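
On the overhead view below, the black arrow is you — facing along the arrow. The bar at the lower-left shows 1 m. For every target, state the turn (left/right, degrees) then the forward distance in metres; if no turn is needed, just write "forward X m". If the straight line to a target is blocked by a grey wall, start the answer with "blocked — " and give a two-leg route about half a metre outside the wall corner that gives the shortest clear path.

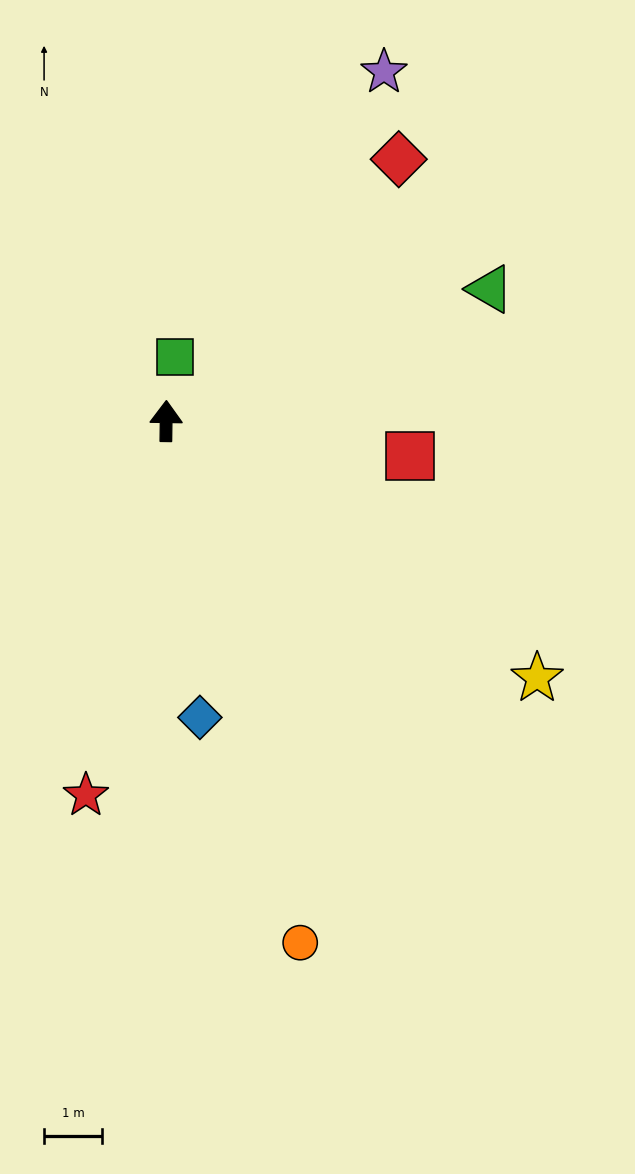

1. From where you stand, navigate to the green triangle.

turn right 67°, forward 6.0 m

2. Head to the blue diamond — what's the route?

turn right 173°, forward 5.2 m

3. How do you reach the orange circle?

turn right 165°, forward 9.3 m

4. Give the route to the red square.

turn right 97°, forward 4.3 m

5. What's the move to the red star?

turn left 169°, forward 6.6 m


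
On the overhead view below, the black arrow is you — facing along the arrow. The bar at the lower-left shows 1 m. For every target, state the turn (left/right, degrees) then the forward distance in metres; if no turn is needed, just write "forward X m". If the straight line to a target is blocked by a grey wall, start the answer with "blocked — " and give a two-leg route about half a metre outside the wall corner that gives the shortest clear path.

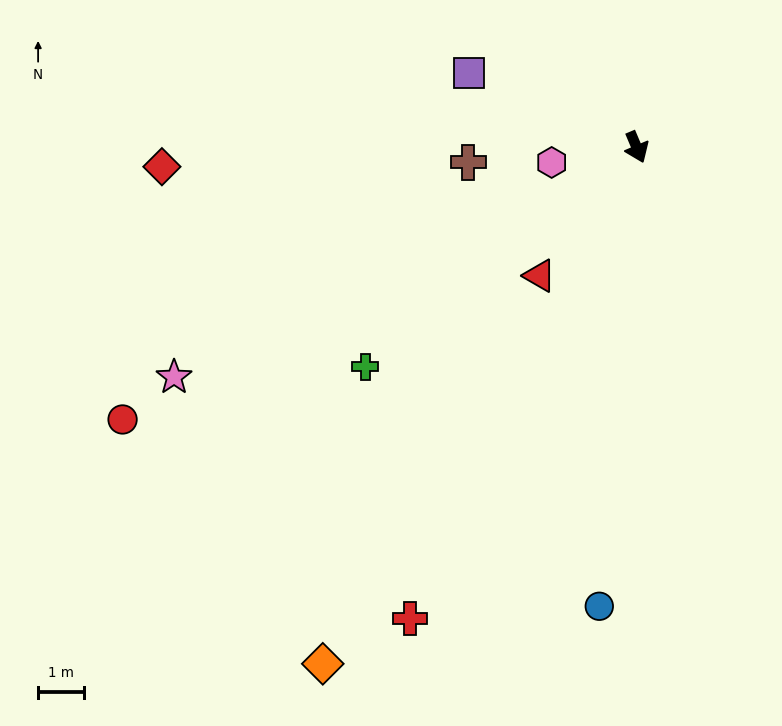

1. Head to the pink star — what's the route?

turn right 86°, forward 11.4 m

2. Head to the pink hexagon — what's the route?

turn right 103°, forward 1.9 m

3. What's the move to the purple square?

turn right 137°, forward 4.0 m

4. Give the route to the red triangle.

turn right 60°, forward 3.5 m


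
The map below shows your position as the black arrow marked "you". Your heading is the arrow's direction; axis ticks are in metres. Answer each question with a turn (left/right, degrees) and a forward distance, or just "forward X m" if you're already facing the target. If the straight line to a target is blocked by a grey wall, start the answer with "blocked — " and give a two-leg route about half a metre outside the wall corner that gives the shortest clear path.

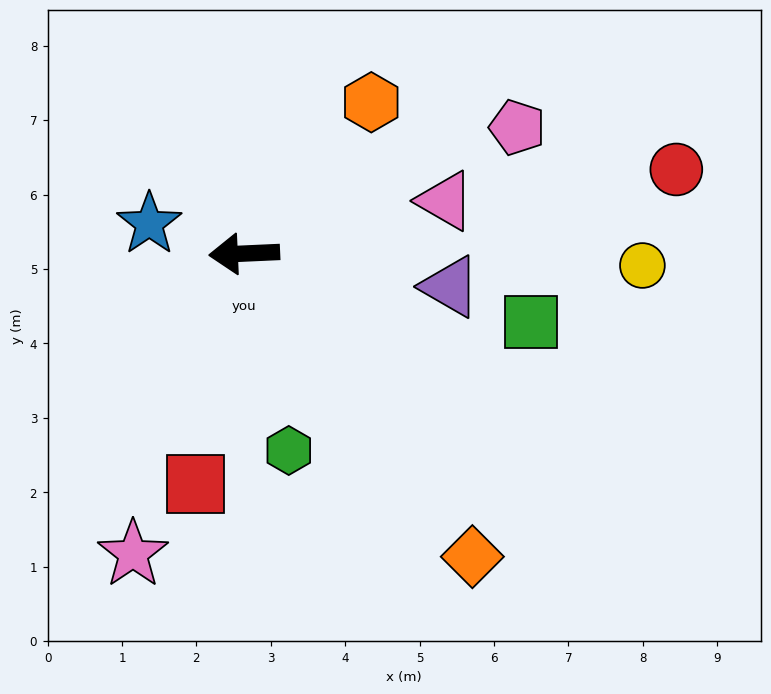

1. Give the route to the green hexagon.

turn left 100°, forward 2.7 m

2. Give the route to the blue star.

turn right 20°, forward 1.3 m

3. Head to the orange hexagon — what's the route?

turn right 133°, forward 2.7 m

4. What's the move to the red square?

turn left 75°, forward 3.2 m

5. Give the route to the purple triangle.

turn left 168°, forward 2.8 m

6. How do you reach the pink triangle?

turn right 168°, forward 2.8 m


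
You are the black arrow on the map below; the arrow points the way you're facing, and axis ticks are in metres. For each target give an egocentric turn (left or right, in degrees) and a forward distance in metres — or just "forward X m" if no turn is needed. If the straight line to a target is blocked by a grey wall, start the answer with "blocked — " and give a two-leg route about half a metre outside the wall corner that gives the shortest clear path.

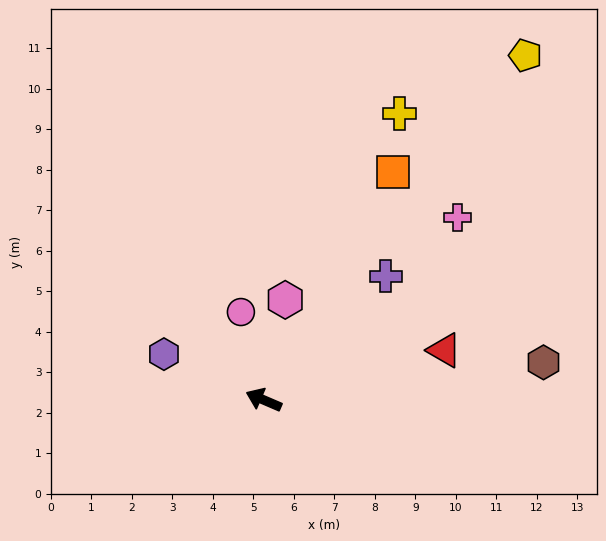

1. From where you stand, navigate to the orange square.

turn right 96°, forward 6.5 m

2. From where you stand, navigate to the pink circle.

turn right 52°, forward 2.2 m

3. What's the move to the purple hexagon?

forward 2.7 m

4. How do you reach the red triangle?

turn right 141°, forward 4.6 m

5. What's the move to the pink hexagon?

turn right 79°, forward 2.5 m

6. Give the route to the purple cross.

turn right 111°, forward 4.3 m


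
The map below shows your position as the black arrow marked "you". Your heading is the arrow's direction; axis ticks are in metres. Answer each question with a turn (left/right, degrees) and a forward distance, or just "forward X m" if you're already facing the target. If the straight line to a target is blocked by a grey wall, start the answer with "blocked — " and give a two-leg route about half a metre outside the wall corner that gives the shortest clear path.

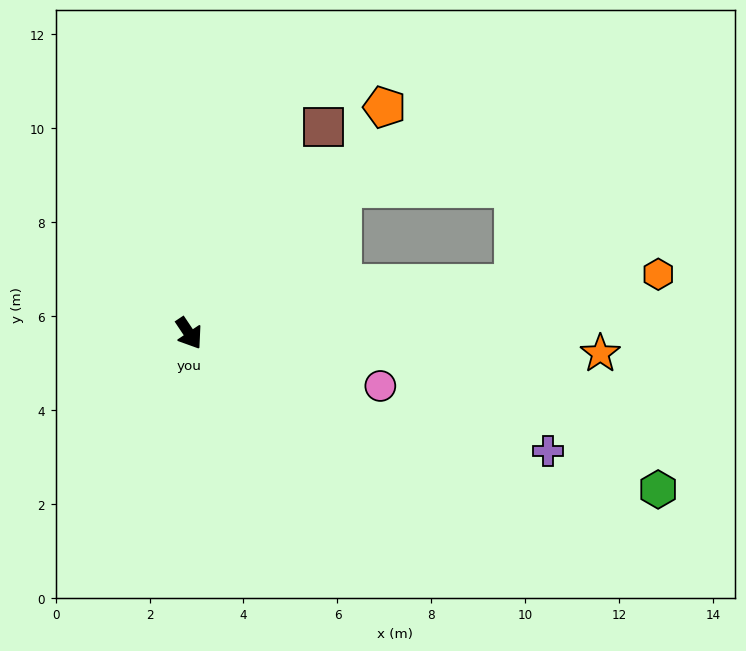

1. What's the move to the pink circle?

turn left 41°, forward 4.2 m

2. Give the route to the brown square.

turn left 113°, forward 5.2 m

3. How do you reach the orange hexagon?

turn left 63°, forward 10.1 m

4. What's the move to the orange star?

turn left 53°, forward 8.8 m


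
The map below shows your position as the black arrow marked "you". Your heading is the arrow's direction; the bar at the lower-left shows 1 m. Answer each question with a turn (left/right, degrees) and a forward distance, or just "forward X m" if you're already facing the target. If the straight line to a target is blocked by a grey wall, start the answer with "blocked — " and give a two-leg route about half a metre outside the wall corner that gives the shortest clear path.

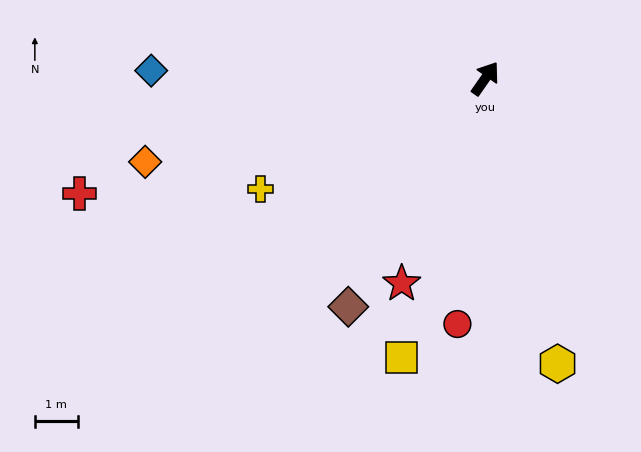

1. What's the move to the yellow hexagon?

turn right 131°, forward 6.9 m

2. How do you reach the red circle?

turn right 152°, forward 5.8 m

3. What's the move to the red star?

turn right 167°, forward 5.2 m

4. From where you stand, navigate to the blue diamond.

turn left 124°, forward 7.8 m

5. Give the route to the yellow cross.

turn left 151°, forward 5.8 m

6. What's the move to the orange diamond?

turn left 139°, forward 8.2 m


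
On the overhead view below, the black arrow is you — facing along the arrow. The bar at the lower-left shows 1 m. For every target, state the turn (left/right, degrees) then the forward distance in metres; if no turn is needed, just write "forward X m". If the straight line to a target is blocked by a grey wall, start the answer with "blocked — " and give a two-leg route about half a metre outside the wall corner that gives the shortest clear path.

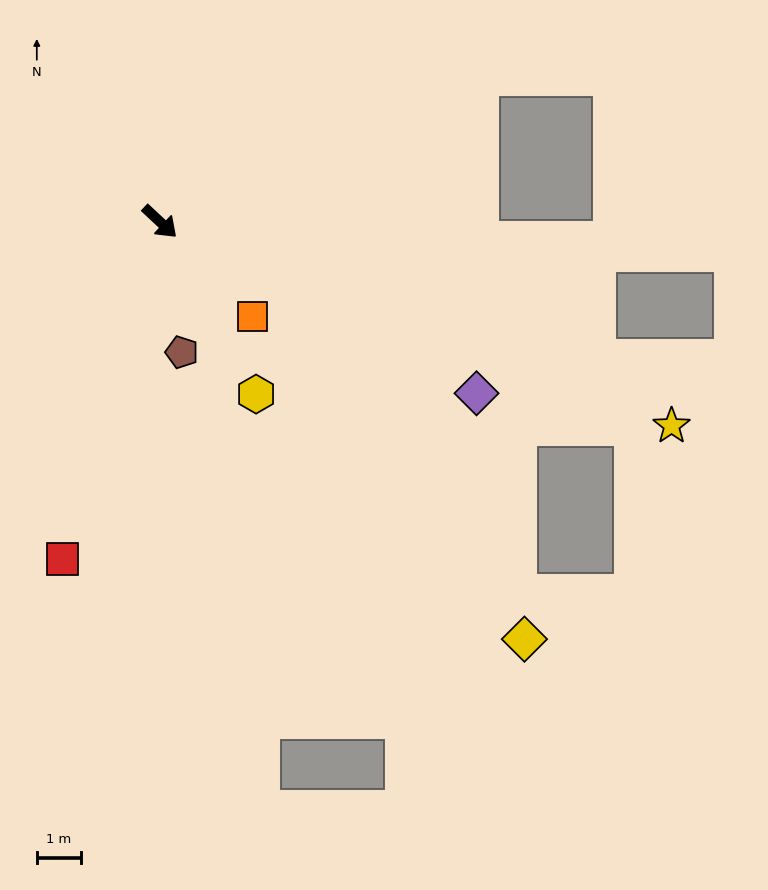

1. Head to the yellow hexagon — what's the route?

turn right 18°, forward 4.5 m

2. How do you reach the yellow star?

turn left 21°, forward 12.5 m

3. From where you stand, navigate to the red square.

turn right 63°, forward 8.0 m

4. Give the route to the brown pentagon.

turn right 37°, forward 3.0 m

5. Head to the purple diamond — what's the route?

turn left 15°, forward 8.2 m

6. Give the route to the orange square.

turn right 3°, forward 3.0 m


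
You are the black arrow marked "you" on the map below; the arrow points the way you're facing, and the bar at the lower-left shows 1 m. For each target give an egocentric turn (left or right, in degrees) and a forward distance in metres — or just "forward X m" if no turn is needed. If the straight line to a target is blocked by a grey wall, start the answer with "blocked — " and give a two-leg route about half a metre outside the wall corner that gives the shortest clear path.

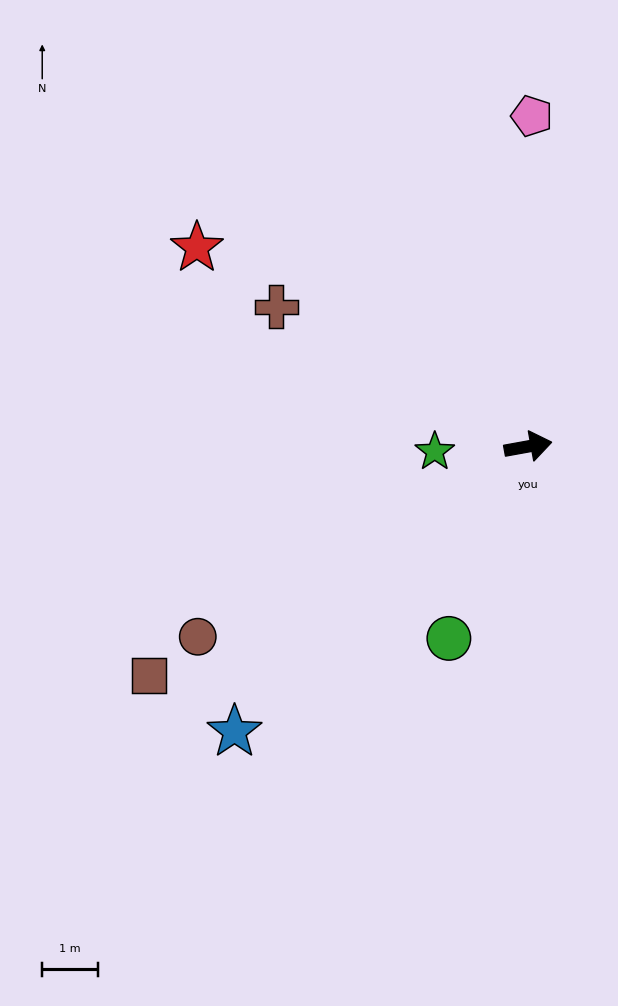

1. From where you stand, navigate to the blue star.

turn right 146°, forward 7.4 m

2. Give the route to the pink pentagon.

turn left 79°, forward 6.0 m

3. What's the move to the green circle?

turn right 123°, forward 3.7 m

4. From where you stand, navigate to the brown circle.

turn right 160°, forward 6.9 m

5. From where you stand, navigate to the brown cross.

turn left 141°, forward 5.2 m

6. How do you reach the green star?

turn left 173°, forward 1.7 m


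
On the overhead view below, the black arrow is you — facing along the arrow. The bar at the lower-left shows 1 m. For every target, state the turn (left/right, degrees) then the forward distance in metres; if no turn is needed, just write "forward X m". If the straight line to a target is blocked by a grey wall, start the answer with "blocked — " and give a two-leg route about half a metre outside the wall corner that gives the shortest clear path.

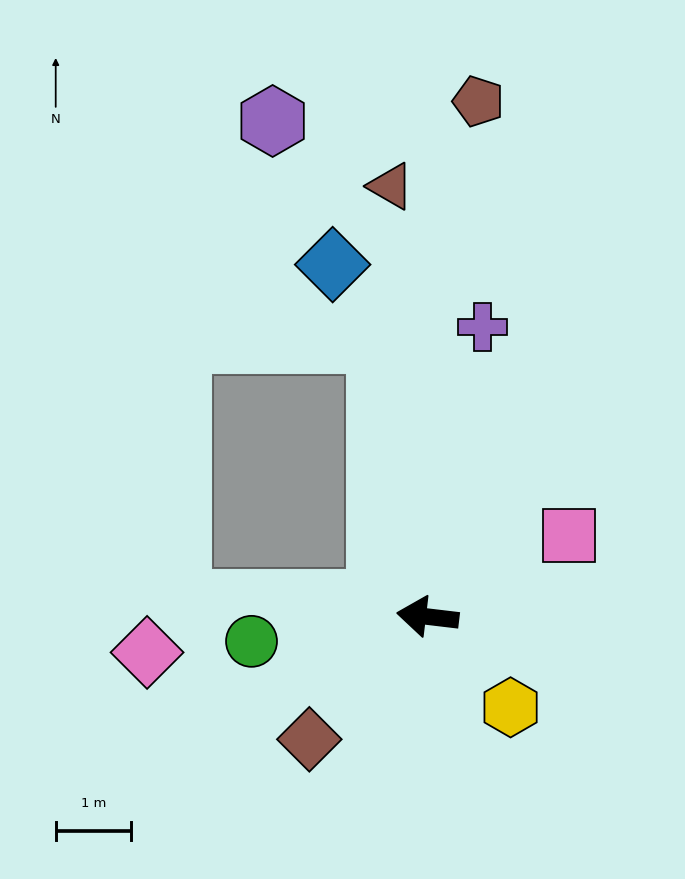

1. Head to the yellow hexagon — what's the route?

turn left 139°, forward 1.6 m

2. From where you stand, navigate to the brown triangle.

turn right 78°, forward 5.7 m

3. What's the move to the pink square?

turn right 143°, forward 2.2 m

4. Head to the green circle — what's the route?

turn left 15°, forward 2.4 m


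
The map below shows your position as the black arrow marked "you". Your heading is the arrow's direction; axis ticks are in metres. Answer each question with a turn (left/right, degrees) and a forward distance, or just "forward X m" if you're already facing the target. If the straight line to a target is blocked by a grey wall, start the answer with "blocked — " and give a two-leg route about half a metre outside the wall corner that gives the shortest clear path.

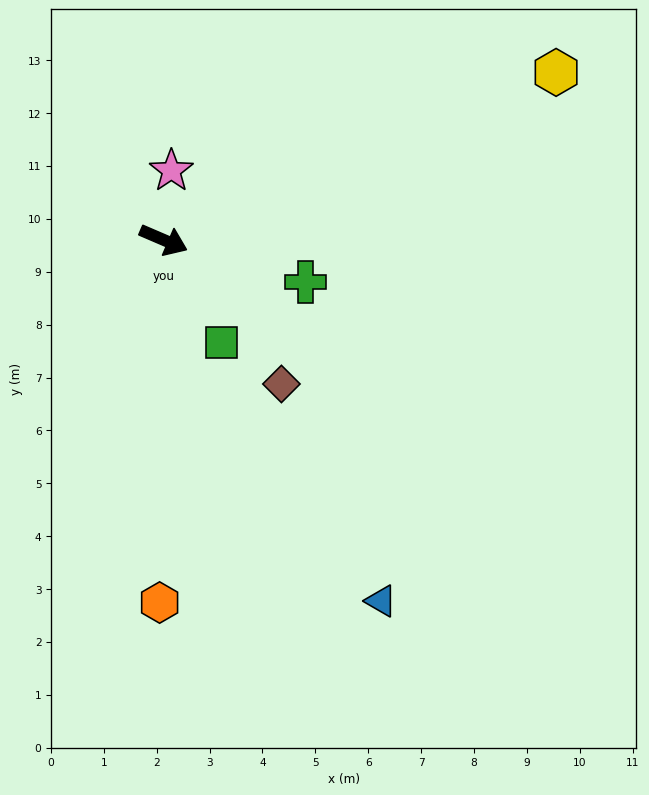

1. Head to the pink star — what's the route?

turn left 107°, forward 1.3 m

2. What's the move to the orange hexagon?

turn right 67°, forward 6.9 m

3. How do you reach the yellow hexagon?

turn left 46°, forward 8.1 m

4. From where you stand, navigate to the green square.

turn right 37°, forward 2.2 m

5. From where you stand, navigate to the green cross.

turn left 7°, forward 2.8 m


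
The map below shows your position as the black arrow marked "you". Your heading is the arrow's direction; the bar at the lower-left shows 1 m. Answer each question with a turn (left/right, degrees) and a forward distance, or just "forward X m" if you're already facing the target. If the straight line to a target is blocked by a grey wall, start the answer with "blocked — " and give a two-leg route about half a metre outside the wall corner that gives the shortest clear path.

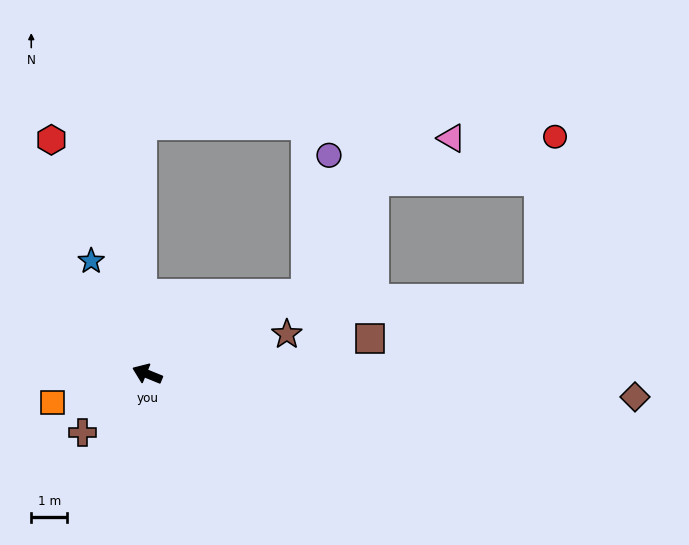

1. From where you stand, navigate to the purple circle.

blocked — turn right 131°, forward 4.9 m, then turn left 54°, forward 3.9 m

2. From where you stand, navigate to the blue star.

turn right 41°, forward 3.5 m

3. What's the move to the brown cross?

turn left 64°, forward 2.4 m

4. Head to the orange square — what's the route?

turn left 39°, forward 2.7 m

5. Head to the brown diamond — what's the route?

turn right 160°, forward 13.5 m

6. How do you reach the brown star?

turn right 142°, forward 4.0 m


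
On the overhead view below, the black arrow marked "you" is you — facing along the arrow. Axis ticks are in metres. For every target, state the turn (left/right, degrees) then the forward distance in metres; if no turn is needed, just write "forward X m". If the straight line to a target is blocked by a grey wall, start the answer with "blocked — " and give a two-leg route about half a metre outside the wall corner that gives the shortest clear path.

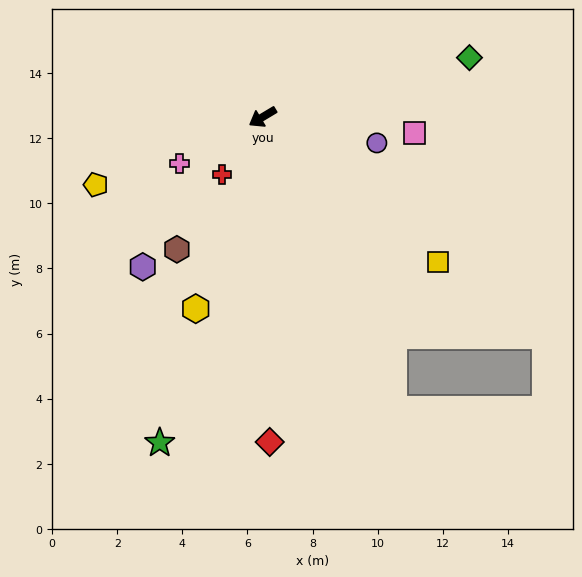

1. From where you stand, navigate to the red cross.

turn left 24°, forward 2.2 m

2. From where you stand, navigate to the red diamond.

turn left 60°, forward 10.0 m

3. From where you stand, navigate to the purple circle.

turn left 136°, forward 3.6 m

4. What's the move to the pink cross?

forward 2.9 m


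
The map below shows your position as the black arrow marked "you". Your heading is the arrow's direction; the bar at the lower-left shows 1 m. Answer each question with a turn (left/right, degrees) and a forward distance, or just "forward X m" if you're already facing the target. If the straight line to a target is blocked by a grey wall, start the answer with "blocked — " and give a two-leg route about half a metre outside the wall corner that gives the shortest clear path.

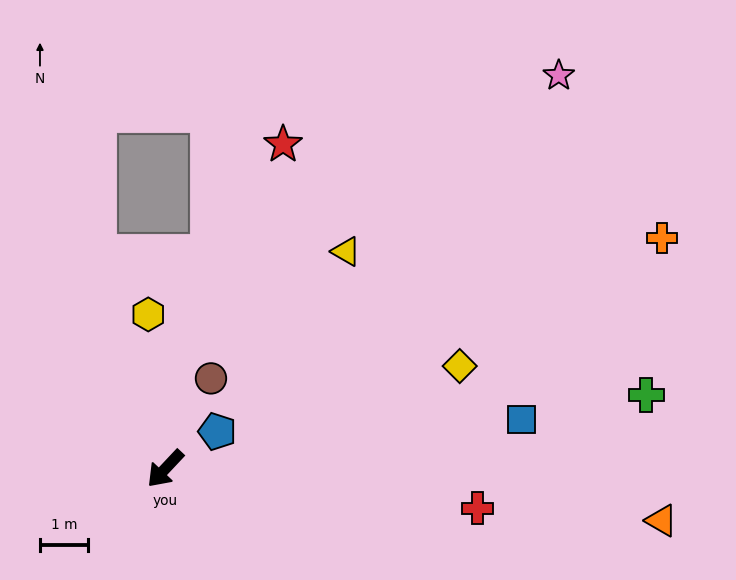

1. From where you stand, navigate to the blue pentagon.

turn left 169°, forward 1.3 m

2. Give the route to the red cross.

turn left 126°, forward 6.5 m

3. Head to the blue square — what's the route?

turn left 141°, forward 7.5 m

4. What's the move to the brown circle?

turn right 164°, forward 2.1 m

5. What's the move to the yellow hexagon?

turn right 130°, forward 3.2 m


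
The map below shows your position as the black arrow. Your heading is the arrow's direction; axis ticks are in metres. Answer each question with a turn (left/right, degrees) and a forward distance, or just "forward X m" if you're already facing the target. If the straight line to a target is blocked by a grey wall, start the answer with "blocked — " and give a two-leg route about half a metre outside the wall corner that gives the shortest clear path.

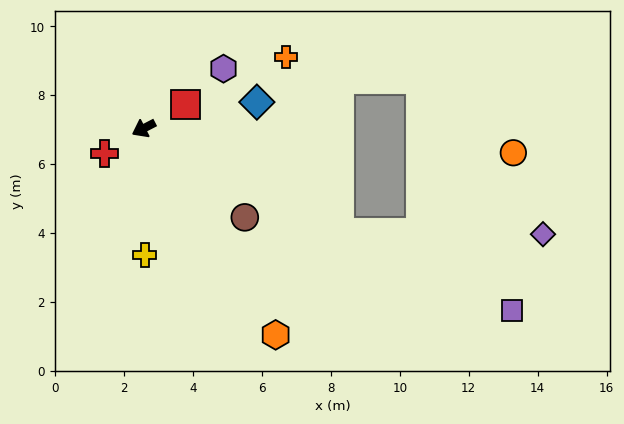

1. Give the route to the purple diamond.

blocked — turn left 125°, forward 6.4 m, then turn left 27°, forward 5.9 m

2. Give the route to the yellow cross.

turn left 63°, forward 3.7 m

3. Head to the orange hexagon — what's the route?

turn left 95°, forward 7.1 m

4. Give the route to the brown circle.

turn left 111°, forward 3.9 m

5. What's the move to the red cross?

turn left 6°, forward 1.4 m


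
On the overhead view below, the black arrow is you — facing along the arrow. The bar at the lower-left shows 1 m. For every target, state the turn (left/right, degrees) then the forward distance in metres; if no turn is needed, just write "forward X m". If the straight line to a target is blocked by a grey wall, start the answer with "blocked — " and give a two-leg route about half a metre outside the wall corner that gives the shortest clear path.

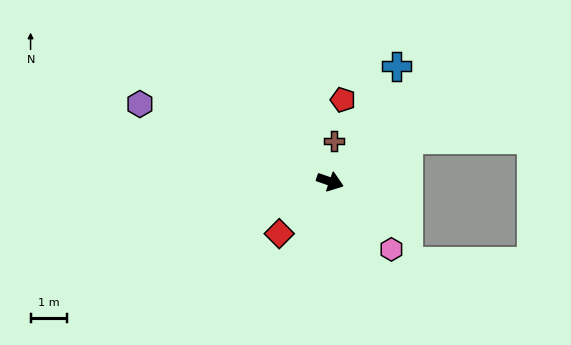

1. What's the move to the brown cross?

turn left 104°, forward 1.1 m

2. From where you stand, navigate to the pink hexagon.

turn right 29°, forward 2.5 m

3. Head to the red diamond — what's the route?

turn right 115°, forward 2.0 m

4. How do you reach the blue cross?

turn left 79°, forward 3.7 m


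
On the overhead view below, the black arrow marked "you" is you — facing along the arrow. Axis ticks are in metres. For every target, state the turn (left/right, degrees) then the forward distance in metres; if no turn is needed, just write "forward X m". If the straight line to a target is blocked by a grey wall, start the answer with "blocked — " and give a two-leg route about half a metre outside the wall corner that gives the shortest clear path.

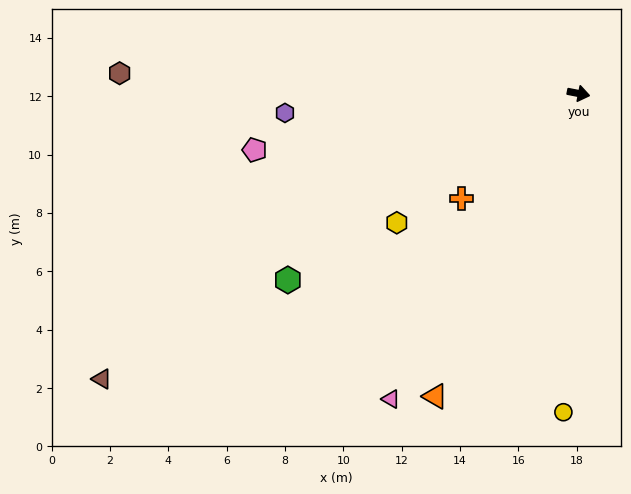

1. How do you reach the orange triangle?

turn right 104°, forward 11.5 m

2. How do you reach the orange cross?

turn right 127°, forward 5.4 m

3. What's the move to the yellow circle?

turn right 82°, forward 10.9 m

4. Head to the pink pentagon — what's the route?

turn right 159°, forward 11.3 m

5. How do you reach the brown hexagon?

turn right 171°, forward 15.7 m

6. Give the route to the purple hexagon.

turn right 165°, forward 10.1 m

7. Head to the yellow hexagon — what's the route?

turn right 134°, forward 7.6 m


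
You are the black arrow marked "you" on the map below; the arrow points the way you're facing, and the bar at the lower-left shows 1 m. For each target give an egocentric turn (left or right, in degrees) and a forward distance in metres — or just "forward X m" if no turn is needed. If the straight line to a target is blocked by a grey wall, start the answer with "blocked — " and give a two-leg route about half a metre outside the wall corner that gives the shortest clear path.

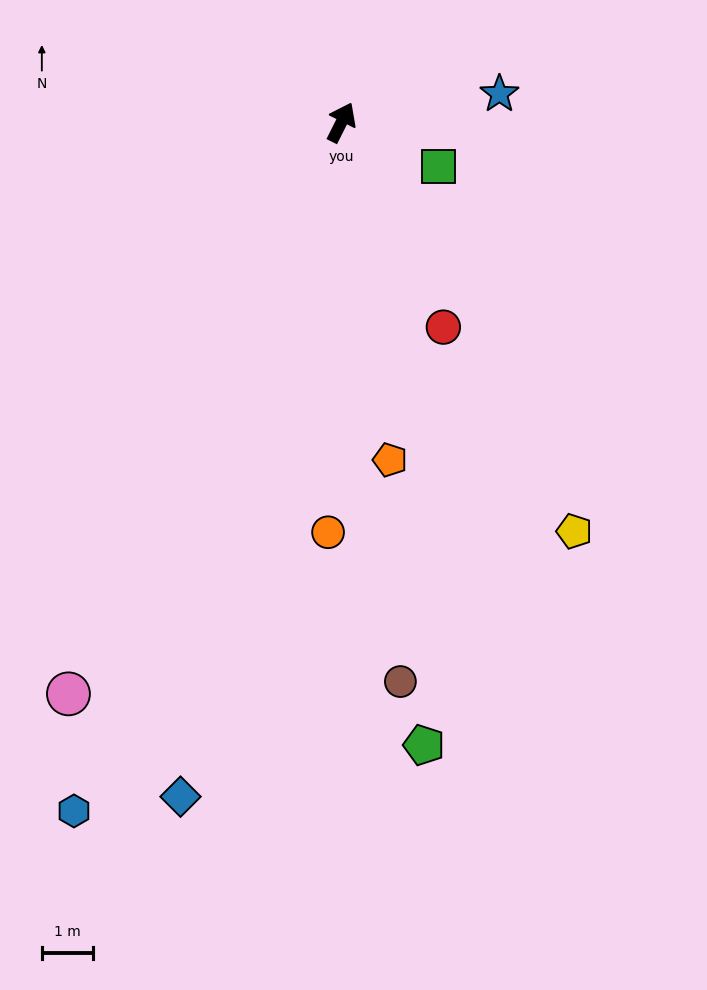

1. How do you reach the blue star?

turn right 53°, forward 3.1 m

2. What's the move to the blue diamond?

turn right 167°, forward 13.5 m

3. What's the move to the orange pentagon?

turn right 145°, forward 6.7 m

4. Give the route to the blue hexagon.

turn right 175°, forward 14.4 m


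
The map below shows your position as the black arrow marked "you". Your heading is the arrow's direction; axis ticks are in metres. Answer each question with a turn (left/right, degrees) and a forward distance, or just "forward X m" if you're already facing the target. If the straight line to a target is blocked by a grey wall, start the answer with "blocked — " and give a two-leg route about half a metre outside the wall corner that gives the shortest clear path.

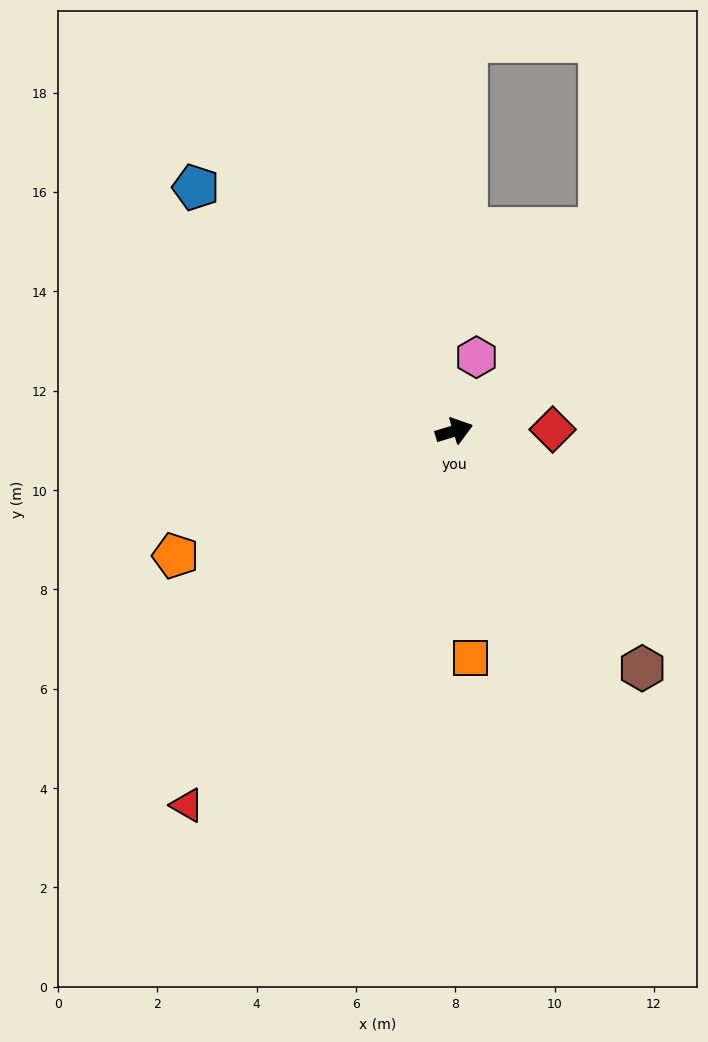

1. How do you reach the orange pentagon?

turn right 173°, forward 6.1 m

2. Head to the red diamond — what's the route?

turn right 16°, forward 2.0 m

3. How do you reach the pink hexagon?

turn left 56°, forward 1.6 m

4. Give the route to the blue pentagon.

turn left 120°, forward 7.1 m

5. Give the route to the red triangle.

turn right 143°, forward 9.3 m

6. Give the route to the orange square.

turn right 103°, forward 4.6 m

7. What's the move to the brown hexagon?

turn right 69°, forward 6.1 m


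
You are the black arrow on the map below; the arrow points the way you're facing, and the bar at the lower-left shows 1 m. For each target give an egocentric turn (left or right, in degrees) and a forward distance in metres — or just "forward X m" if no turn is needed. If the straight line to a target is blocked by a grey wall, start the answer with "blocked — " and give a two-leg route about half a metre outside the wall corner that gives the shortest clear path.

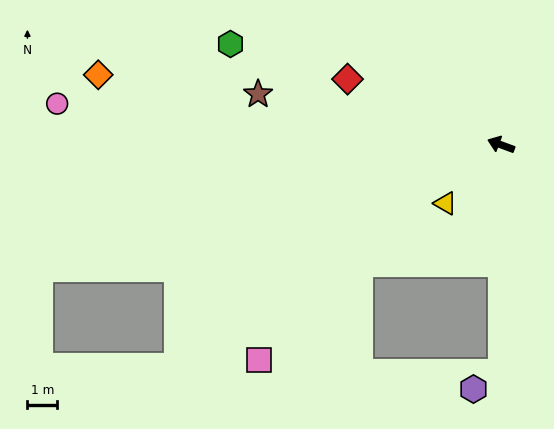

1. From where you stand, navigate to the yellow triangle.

turn left 67°, forward 2.7 m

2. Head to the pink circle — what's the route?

turn left 15°, forward 15.1 m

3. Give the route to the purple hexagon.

blocked — turn left 110°, forward 7.7 m, then turn right 56°, forward 1.1 m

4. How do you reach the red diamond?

turn right 3°, forward 5.7 m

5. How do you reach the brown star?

turn left 9°, forward 8.4 m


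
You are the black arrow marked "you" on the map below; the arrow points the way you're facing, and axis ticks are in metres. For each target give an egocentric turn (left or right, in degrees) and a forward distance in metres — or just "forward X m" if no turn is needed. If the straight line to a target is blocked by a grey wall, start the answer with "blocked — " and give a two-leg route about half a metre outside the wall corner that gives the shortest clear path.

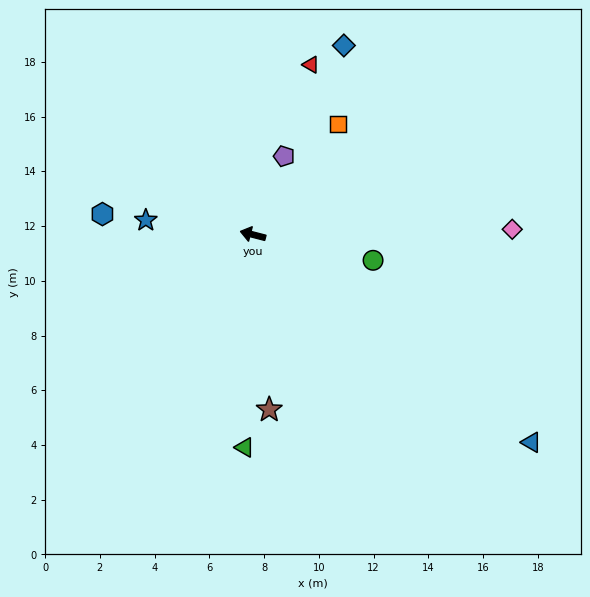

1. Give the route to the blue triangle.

turn left 158°, forward 12.7 m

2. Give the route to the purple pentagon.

turn right 97°, forward 3.1 m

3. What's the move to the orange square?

turn right 113°, forward 5.1 m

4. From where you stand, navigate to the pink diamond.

turn right 164°, forward 9.5 m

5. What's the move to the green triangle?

turn left 102°, forward 7.8 m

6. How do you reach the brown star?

turn left 110°, forward 6.4 m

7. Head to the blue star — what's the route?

turn left 7°, forward 3.9 m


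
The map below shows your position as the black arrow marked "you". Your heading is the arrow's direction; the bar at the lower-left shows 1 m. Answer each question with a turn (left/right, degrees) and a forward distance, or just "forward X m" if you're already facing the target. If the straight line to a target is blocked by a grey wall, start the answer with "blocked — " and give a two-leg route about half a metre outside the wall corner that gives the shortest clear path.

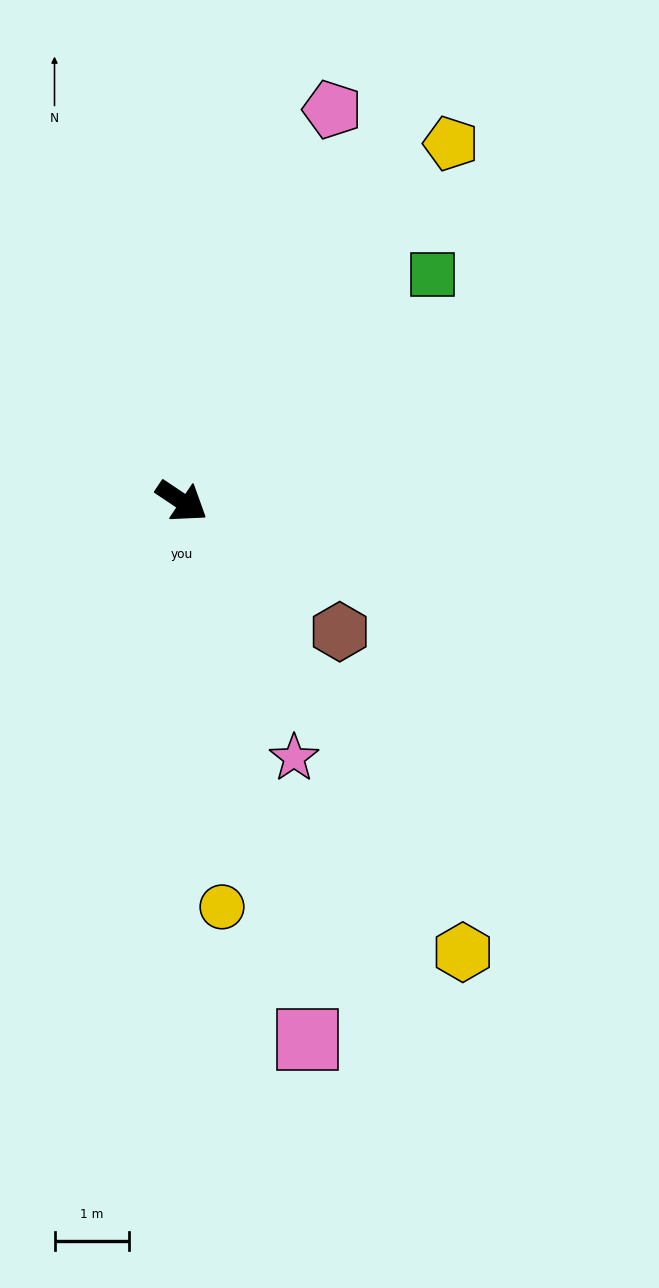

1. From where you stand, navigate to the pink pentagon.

turn left 103°, forward 5.6 m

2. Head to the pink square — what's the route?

turn right 43°, forward 7.4 m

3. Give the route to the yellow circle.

turn right 51°, forward 5.5 m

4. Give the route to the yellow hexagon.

turn right 24°, forward 7.1 m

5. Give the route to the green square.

turn left 76°, forward 4.5 m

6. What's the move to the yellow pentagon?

turn left 87°, forward 6.0 m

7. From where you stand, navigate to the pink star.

turn right 33°, forward 3.7 m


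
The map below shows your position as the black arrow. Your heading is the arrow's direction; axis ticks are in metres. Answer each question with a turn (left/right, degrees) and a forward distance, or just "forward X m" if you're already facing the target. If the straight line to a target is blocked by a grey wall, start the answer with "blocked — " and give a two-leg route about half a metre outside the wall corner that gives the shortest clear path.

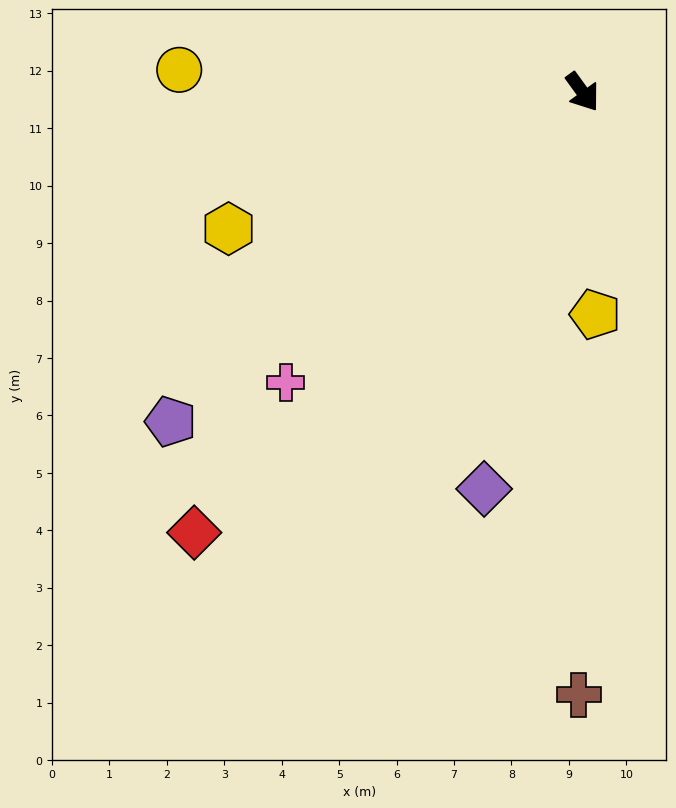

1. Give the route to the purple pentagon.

turn right 87°, forward 9.2 m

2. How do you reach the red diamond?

turn right 77°, forward 10.2 m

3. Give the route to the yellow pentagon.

turn right 33°, forward 3.9 m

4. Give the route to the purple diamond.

turn right 50°, forward 7.1 m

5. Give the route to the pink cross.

turn right 82°, forward 7.2 m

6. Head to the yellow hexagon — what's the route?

turn right 105°, forward 6.6 m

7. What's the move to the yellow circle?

turn right 129°, forward 7.0 m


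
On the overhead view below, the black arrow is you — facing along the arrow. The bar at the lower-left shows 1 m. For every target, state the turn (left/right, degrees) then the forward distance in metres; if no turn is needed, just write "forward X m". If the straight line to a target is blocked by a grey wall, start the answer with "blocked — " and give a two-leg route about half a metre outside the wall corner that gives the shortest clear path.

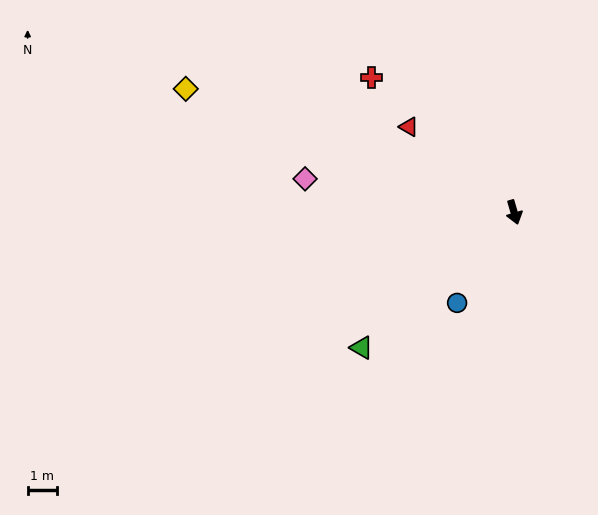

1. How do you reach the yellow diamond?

turn right 127°, forward 11.9 m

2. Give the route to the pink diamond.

turn right 115°, forward 7.2 m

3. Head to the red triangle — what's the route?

turn right 145°, forward 4.6 m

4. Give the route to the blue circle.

turn right 48°, forward 3.6 m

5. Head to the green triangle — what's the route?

turn right 65°, forward 6.9 m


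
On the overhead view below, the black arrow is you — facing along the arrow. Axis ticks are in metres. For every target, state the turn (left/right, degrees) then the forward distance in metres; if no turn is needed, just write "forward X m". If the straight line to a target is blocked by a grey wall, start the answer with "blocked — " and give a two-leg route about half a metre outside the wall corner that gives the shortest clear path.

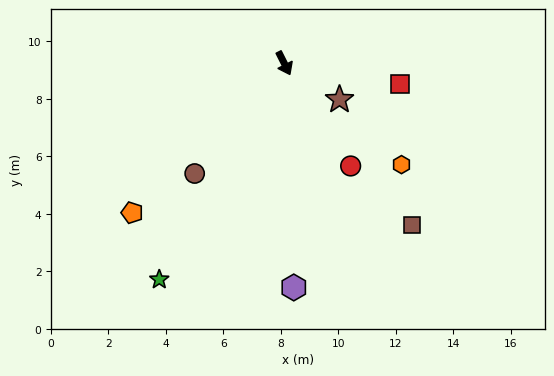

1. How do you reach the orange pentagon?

turn right 72°, forward 7.4 m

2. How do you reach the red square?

turn left 53°, forward 4.1 m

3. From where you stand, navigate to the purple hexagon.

turn right 24°, forward 7.8 m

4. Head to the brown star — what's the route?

turn left 30°, forward 2.3 m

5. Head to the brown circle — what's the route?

turn right 66°, forward 4.9 m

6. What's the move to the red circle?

turn left 6°, forward 4.3 m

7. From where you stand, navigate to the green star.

turn right 57°, forward 8.7 m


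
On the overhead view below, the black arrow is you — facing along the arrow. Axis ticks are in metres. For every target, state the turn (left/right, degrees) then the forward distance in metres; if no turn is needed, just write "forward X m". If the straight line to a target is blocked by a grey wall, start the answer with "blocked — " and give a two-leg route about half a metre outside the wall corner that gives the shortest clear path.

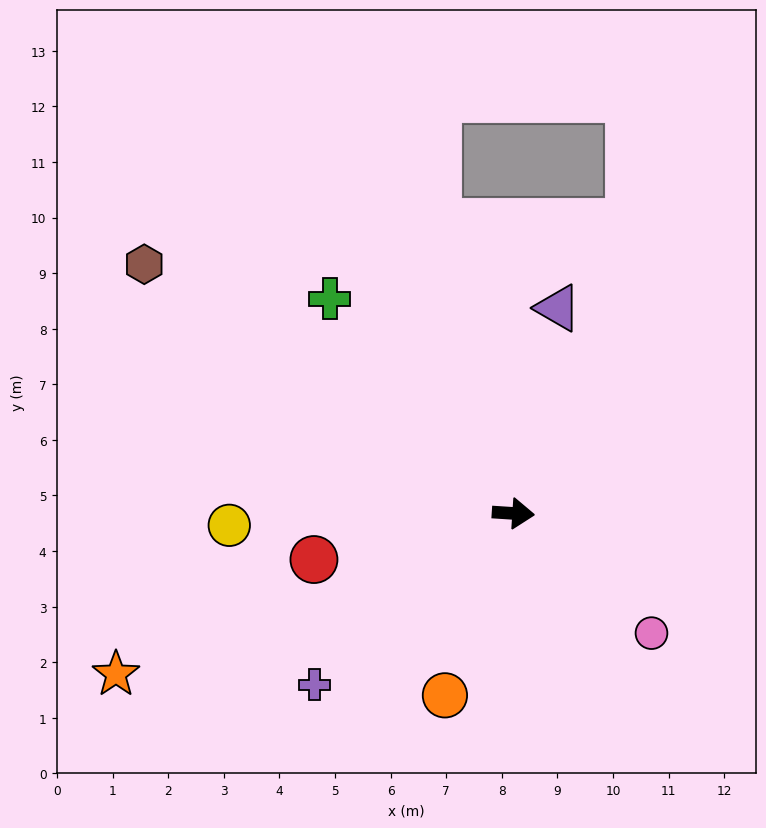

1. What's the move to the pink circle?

turn right 37°, forward 3.3 m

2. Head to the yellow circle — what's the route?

turn right 174°, forward 5.1 m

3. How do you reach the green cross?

turn left 134°, forward 5.1 m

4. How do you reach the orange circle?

turn right 107°, forward 3.5 m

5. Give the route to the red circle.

turn right 163°, forward 3.7 m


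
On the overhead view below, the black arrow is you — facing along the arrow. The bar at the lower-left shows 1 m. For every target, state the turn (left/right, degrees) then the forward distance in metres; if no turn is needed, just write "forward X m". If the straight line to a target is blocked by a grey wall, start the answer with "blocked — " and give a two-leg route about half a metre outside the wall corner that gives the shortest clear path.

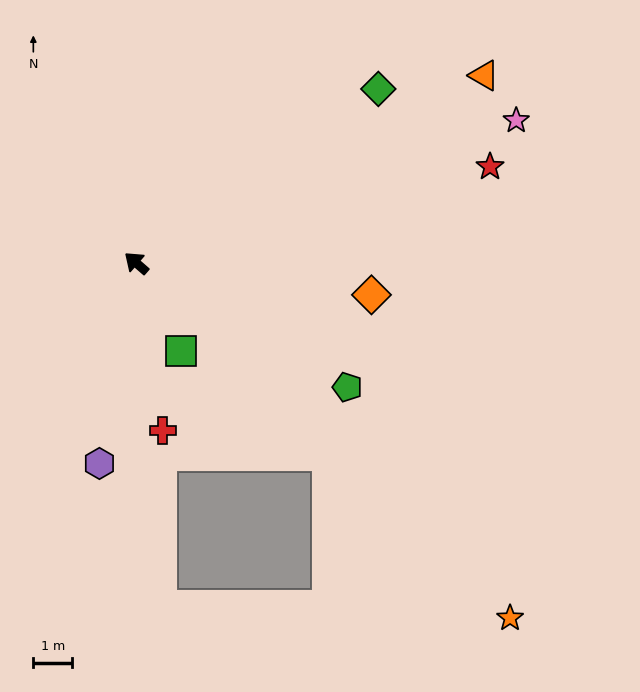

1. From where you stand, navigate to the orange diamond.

turn right 147°, forward 6.1 m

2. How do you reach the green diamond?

turn right 103°, forward 7.7 m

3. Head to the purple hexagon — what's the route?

turn left 121°, forward 5.3 m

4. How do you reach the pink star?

turn right 118°, forward 10.5 m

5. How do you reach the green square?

turn left 158°, forward 2.5 m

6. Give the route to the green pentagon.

turn right 169°, forward 6.3 m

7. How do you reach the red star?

turn right 124°, forward 9.5 m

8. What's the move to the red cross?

turn left 140°, forward 4.4 m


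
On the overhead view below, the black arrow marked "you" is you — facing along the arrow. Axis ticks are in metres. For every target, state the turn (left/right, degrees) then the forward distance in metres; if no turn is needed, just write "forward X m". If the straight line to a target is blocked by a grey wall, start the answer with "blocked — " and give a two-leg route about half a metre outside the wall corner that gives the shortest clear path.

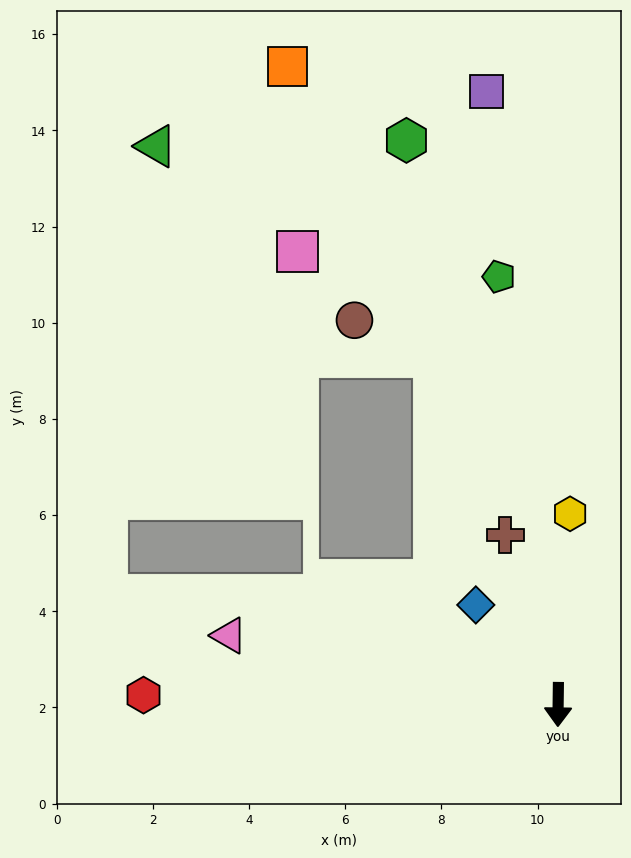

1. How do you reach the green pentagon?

turn right 171°, forward 9.0 m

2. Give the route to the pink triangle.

turn right 101°, forward 7.0 m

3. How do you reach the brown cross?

turn right 162°, forward 3.7 m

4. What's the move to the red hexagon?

turn right 91°, forward 8.6 m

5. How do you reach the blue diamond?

turn right 140°, forward 2.7 m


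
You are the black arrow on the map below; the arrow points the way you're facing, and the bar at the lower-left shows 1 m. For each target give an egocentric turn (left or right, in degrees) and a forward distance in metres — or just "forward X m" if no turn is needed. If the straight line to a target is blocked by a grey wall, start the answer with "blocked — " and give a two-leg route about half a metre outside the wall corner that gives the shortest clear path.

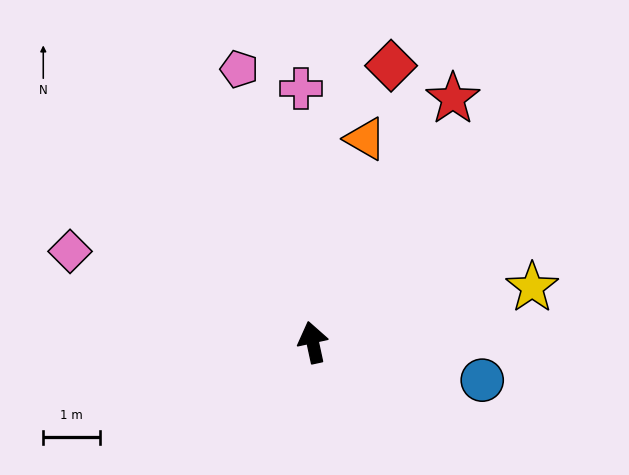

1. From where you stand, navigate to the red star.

turn right 42°, forward 5.0 m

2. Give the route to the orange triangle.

turn right 27°, forward 3.7 m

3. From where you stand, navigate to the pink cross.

turn right 10°, forward 4.5 m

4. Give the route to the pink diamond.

turn left 57°, forward 4.6 m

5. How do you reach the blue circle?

turn right 115°, forward 3.1 m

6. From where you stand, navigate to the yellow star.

turn right 88°, forward 4.0 m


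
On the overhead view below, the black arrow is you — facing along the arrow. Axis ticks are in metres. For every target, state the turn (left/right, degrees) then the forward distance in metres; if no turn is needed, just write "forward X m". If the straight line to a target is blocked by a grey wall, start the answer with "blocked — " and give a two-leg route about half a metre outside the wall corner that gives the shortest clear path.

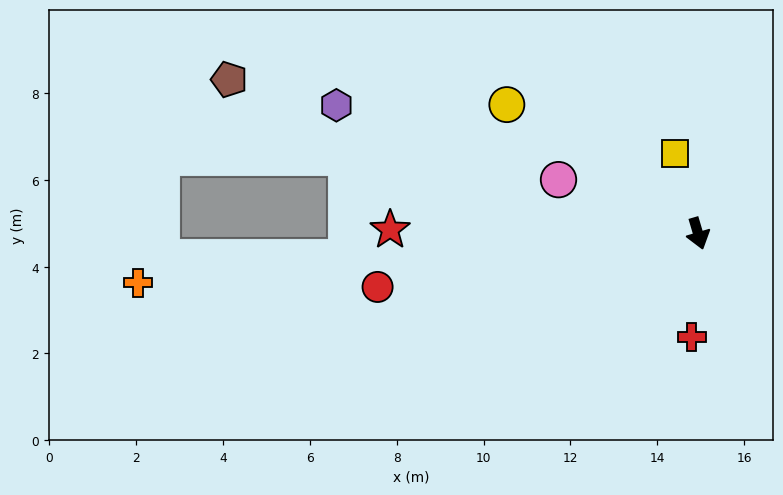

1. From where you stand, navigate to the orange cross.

turn right 101°, forward 13.0 m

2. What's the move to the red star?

turn right 107°, forward 7.1 m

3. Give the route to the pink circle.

turn right 128°, forward 3.4 m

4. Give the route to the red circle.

turn right 97°, forward 7.5 m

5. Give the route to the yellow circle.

turn right 140°, forward 5.3 m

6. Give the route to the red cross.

turn right 20°, forward 2.4 m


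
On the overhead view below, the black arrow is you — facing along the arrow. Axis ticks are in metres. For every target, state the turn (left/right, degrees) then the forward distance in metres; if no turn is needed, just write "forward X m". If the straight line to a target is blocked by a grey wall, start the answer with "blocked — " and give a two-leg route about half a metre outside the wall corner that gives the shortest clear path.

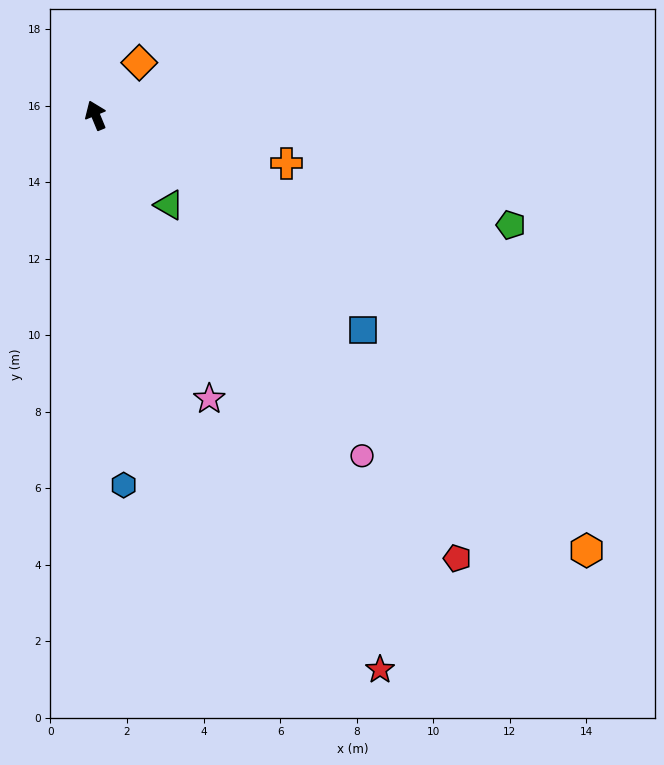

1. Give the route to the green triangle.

turn right 163°, forward 3.0 m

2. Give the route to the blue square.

turn right 151°, forward 9.0 m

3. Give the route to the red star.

turn right 175°, forward 16.3 m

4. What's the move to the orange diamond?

turn right 62°, forward 1.8 m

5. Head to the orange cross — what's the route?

turn right 127°, forward 5.1 m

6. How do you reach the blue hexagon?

turn left 162°, forward 9.7 m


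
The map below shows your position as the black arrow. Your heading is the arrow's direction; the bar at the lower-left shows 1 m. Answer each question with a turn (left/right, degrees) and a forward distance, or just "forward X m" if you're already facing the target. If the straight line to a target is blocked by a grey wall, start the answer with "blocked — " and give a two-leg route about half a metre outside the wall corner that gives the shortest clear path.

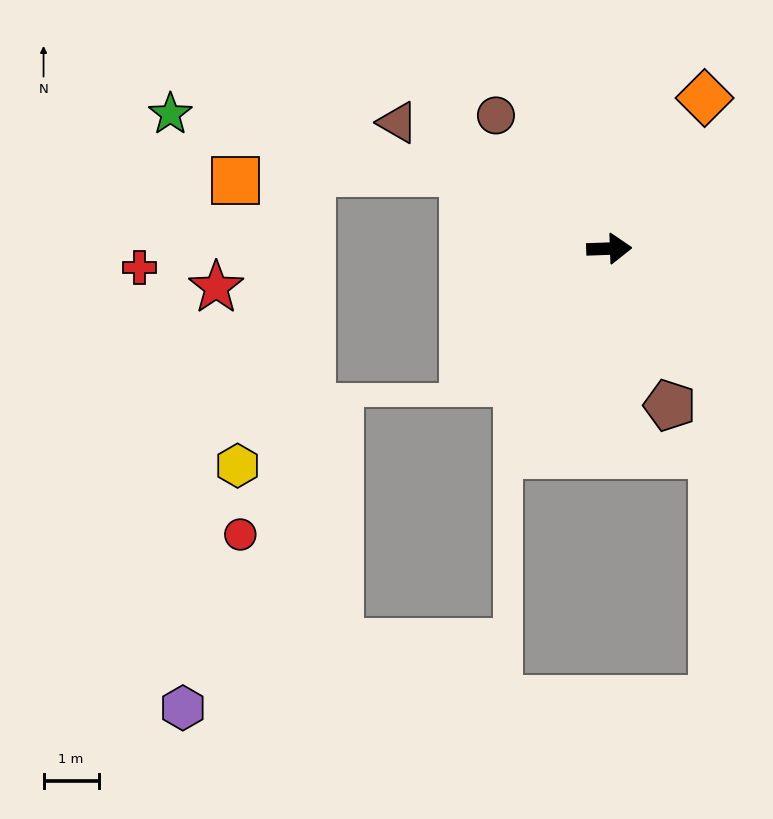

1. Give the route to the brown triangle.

turn left 147°, forward 4.5 m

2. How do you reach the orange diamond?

turn left 56°, forward 3.2 m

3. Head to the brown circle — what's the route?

turn left 128°, forward 3.2 m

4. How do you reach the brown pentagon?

turn right 71°, forward 3.1 m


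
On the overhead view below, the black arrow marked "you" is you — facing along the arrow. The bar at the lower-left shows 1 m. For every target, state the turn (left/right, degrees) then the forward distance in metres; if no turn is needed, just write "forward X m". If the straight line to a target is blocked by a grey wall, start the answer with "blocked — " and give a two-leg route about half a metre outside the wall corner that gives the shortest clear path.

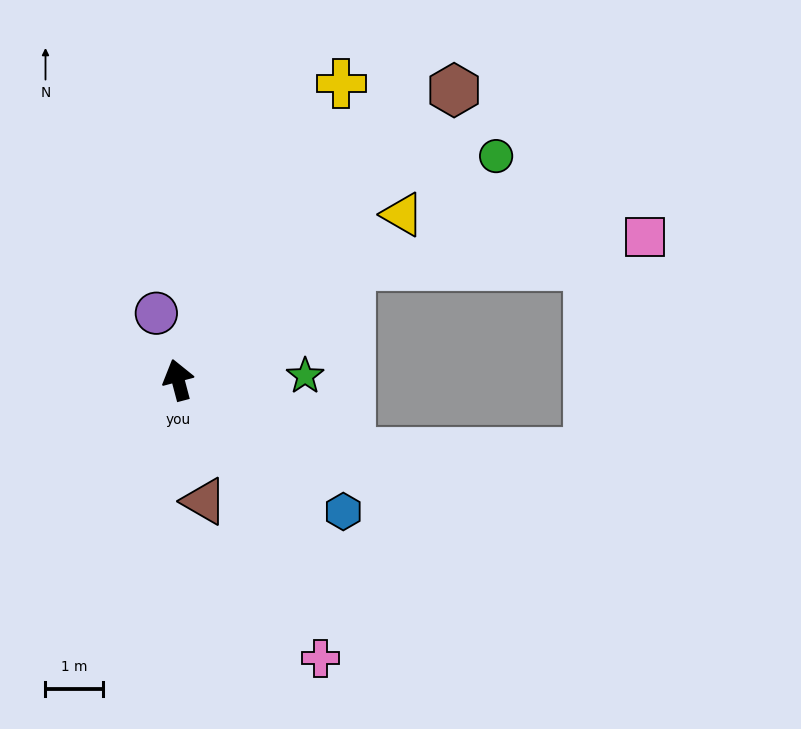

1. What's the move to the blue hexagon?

turn right 143°, forward 3.7 m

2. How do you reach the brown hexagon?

turn right 58°, forward 6.9 m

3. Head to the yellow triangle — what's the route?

turn right 68°, forward 4.8 m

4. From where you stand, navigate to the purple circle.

turn left 3°, forward 1.2 m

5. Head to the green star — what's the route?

turn right 103°, forward 2.2 m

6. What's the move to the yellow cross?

turn right 44°, forward 5.9 m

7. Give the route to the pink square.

blocked — turn right 71°, forward 3.6 m, then turn right 28°, forward 5.1 m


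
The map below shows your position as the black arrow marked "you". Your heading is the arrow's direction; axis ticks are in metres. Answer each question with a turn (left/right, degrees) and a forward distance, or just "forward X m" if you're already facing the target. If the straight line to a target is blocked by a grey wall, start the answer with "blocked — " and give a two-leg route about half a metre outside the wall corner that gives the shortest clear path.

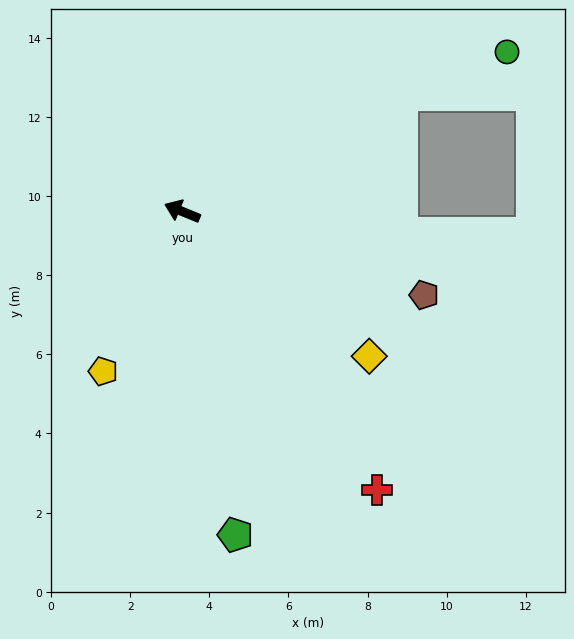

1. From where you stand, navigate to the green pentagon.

turn left 122°, forward 8.3 m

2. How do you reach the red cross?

turn left 147°, forward 8.6 m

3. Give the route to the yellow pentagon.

turn left 86°, forward 4.5 m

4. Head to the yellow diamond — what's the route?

turn left 165°, forward 6.0 m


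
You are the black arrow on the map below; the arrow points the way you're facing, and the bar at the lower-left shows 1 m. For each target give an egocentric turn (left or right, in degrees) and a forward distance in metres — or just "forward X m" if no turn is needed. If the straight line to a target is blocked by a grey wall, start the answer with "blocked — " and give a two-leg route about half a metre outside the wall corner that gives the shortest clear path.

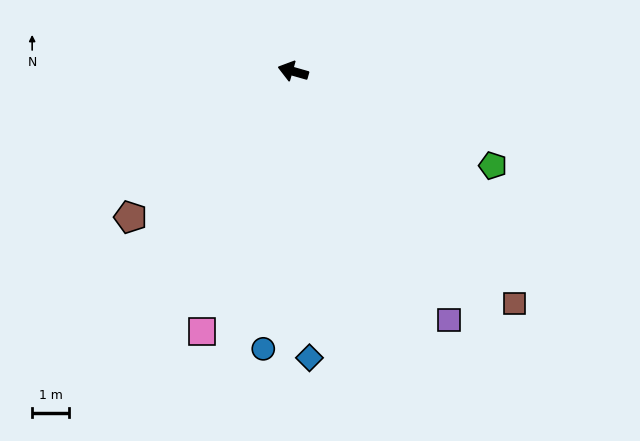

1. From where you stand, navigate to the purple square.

turn left 138°, forward 7.9 m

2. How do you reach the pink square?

turn left 87°, forward 7.4 m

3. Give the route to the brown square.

turn left 150°, forward 8.6 m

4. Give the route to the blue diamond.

turn left 109°, forward 7.7 m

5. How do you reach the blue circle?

turn left 100°, forward 7.5 m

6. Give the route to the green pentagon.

turn left 171°, forward 5.9 m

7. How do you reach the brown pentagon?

turn left 58°, forward 5.9 m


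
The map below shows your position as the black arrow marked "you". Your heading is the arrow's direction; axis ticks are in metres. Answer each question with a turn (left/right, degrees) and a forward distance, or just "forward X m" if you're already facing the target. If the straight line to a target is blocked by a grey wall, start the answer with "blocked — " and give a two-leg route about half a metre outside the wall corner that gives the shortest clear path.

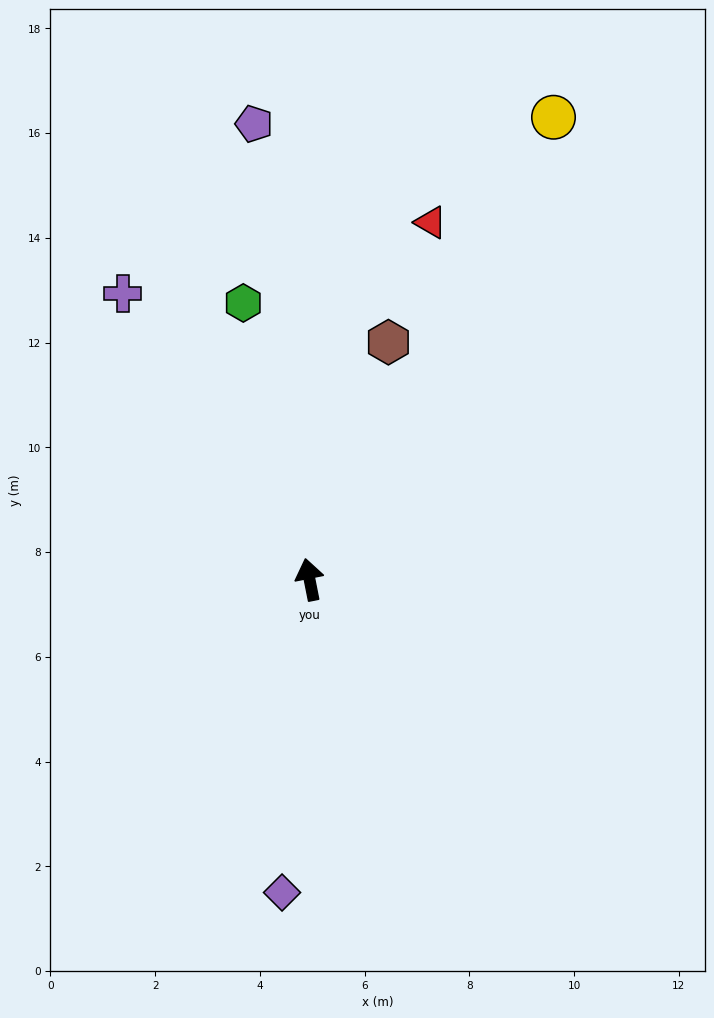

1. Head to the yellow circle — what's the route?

turn right 39°, forward 10.0 m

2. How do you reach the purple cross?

turn left 22°, forward 6.5 m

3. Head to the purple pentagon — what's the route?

turn right 4°, forward 8.8 m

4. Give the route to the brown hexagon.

turn right 30°, forward 4.8 m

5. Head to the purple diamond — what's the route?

turn left 164°, forward 6.0 m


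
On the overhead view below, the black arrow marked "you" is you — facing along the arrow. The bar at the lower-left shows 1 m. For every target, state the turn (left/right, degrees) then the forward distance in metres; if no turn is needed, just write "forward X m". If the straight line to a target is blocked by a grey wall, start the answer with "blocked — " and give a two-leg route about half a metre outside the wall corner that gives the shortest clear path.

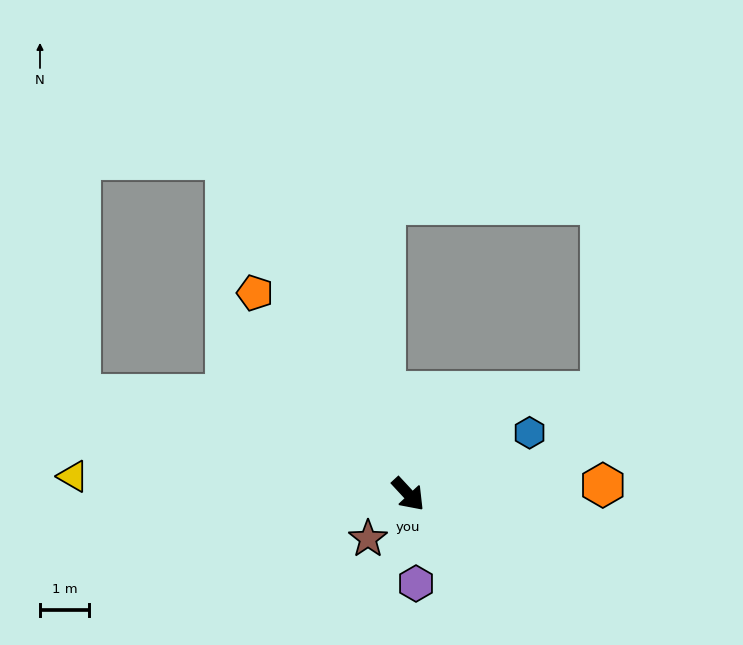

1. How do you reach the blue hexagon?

turn left 74°, forward 2.8 m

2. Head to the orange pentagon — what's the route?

turn left 174°, forward 5.2 m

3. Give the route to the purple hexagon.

turn right 38°, forward 1.8 m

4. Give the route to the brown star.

turn right 85°, forward 1.2 m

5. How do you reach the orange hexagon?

turn left 50°, forward 4.0 m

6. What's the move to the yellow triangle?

turn right 136°, forward 6.9 m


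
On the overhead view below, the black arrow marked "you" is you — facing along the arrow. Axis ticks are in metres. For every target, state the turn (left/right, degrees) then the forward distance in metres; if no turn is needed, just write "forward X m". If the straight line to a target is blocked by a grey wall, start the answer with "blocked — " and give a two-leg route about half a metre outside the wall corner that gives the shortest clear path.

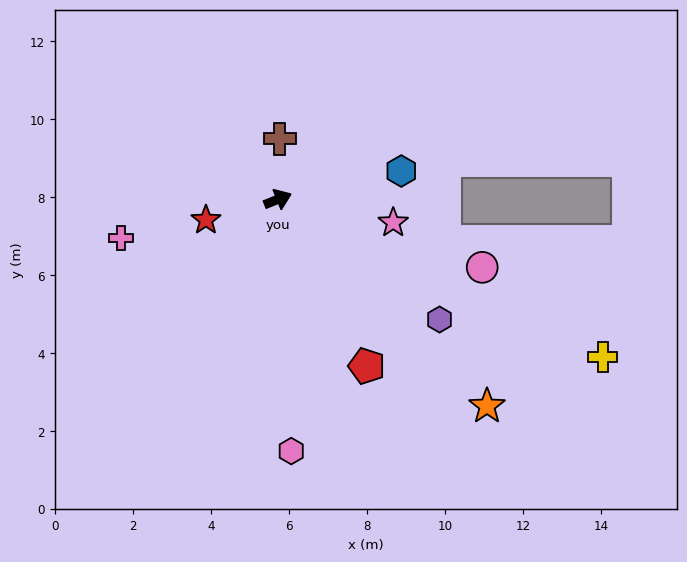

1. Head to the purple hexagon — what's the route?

turn right 59°, forward 5.2 m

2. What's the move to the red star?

turn left 174°, forward 1.9 m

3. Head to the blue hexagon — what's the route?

turn right 9°, forward 3.2 m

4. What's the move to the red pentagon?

turn right 84°, forward 4.8 m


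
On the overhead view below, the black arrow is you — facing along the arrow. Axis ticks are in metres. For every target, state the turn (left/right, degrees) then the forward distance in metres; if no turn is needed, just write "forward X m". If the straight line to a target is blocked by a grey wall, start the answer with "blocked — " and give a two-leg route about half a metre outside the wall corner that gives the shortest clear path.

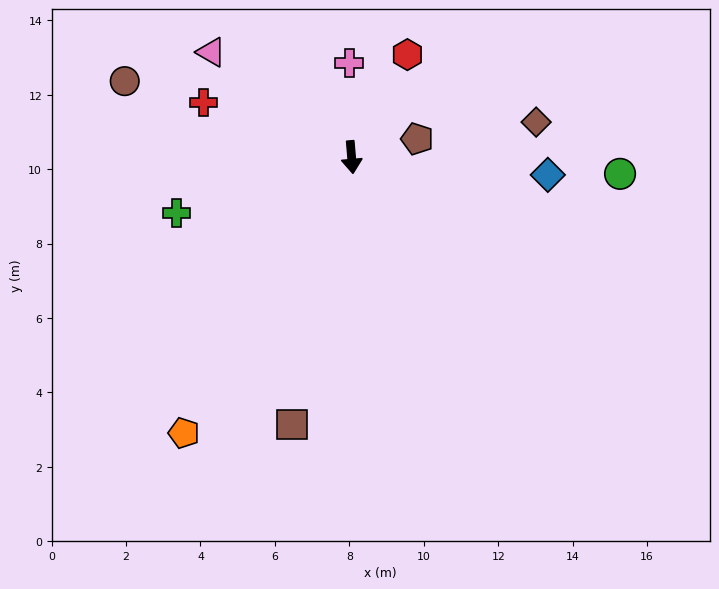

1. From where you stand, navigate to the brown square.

turn right 17°, forward 7.4 m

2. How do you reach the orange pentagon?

turn right 36°, forward 8.7 m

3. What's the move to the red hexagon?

turn left 147°, forward 3.1 m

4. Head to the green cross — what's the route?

turn right 77°, forward 4.9 m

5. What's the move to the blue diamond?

turn left 80°, forward 5.3 m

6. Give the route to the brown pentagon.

turn left 101°, forward 1.8 m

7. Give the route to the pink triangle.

turn right 132°, forward 4.7 m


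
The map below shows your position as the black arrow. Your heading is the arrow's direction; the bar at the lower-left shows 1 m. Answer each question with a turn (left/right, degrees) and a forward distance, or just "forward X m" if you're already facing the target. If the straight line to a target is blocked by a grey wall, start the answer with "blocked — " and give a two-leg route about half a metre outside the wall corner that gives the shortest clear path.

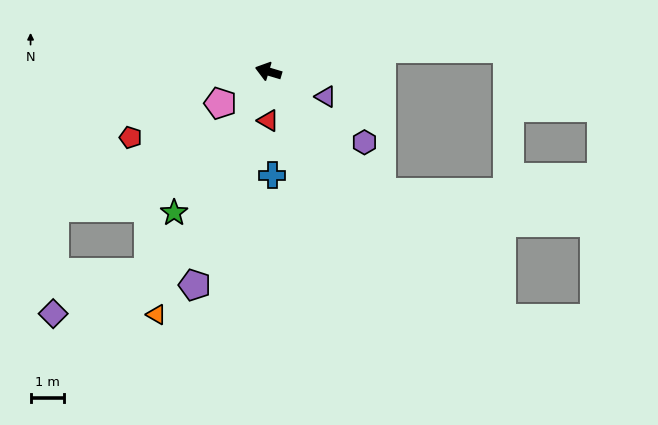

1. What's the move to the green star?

turn left 73°, forward 5.0 m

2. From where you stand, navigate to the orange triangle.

turn left 82°, forward 7.9 m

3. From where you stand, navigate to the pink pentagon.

turn left 50°, forward 1.7 m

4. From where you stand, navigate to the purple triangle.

turn left 173°, forward 1.9 m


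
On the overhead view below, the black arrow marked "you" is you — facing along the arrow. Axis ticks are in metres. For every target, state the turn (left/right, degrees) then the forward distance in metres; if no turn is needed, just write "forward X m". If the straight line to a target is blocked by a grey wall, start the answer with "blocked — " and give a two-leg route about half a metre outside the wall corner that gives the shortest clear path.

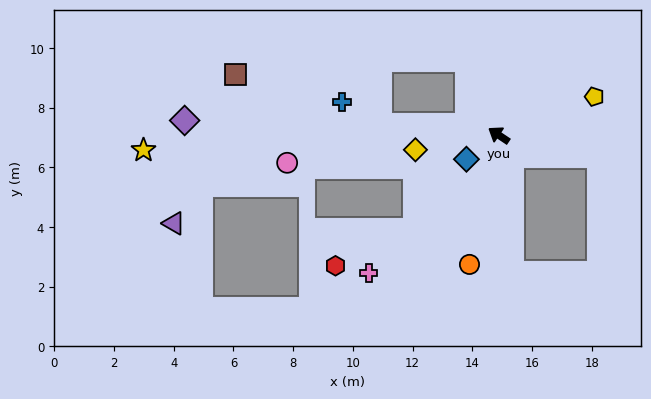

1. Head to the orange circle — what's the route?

turn left 111°, forward 4.4 m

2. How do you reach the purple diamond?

turn left 31°, forward 10.5 m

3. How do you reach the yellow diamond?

turn left 44°, forward 2.8 m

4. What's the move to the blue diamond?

turn left 70°, forward 1.4 m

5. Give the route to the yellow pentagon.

turn right 124°, forward 3.5 m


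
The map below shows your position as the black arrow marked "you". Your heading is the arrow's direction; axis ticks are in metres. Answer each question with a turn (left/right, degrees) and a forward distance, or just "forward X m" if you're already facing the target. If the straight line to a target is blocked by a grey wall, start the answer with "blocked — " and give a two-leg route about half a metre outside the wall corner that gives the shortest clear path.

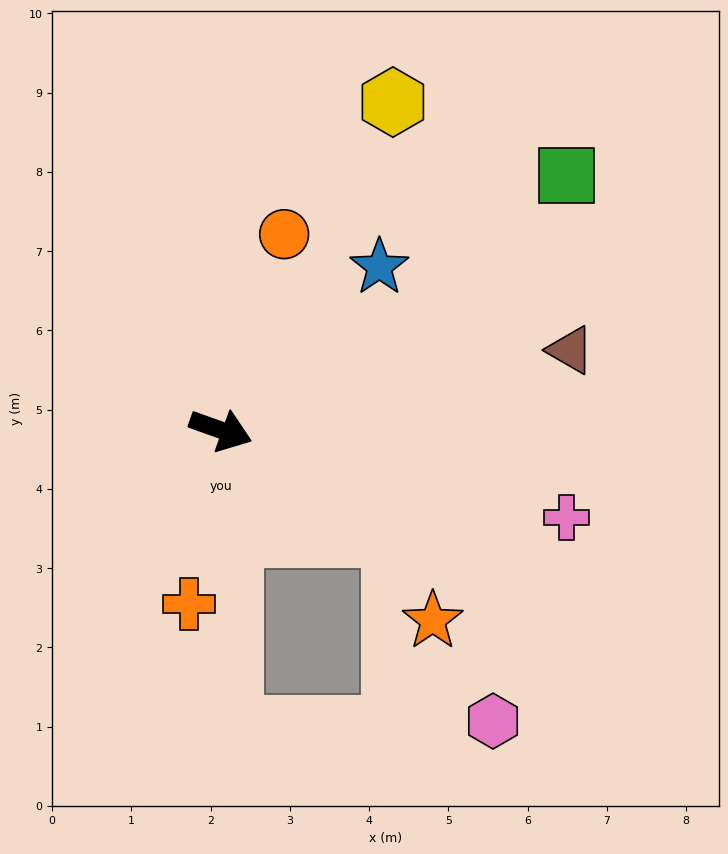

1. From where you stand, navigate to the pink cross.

turn left 5°, forward 4.5 m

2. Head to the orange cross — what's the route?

turn right 81°, forward 2.2 m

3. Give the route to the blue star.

turn left 66°, forward 2.9 m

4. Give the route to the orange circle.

turn left 92°, forward 2.6 m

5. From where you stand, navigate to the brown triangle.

turn left 33°, forward 4.5 m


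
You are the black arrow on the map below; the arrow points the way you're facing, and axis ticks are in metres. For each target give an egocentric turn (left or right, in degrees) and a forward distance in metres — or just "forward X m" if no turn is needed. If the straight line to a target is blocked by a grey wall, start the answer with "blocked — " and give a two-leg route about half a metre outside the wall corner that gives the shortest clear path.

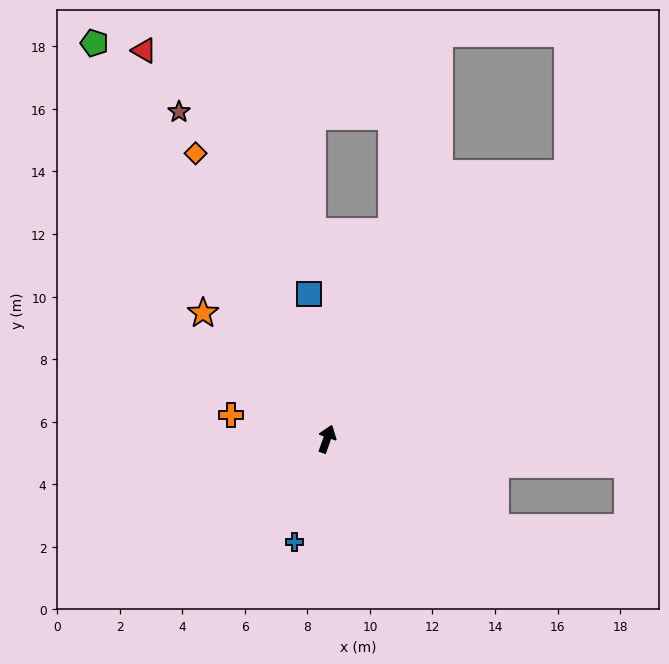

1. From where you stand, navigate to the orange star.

turn left 64°, forward 5.6 m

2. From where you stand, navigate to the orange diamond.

turn left 44°, forward 10.1 m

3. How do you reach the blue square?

turn left 27°, forward 4.7 m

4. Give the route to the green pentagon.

turn left 50°, forward 14.7 m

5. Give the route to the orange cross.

turn left 95°, forward 3.2 m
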